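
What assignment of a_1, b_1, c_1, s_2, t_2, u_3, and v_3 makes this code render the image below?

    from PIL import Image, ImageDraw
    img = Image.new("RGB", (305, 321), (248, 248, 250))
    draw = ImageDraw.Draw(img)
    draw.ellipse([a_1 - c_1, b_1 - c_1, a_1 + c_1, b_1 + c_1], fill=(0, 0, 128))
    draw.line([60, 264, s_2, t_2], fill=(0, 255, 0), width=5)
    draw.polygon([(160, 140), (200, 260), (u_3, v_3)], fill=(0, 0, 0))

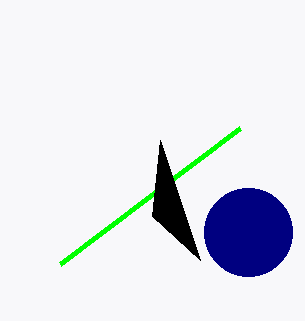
a_1 = 248
b_1 = 232
c_1 = 44
s_2 = 240
t_2 = 128
u_3 = 152
v_3 = 216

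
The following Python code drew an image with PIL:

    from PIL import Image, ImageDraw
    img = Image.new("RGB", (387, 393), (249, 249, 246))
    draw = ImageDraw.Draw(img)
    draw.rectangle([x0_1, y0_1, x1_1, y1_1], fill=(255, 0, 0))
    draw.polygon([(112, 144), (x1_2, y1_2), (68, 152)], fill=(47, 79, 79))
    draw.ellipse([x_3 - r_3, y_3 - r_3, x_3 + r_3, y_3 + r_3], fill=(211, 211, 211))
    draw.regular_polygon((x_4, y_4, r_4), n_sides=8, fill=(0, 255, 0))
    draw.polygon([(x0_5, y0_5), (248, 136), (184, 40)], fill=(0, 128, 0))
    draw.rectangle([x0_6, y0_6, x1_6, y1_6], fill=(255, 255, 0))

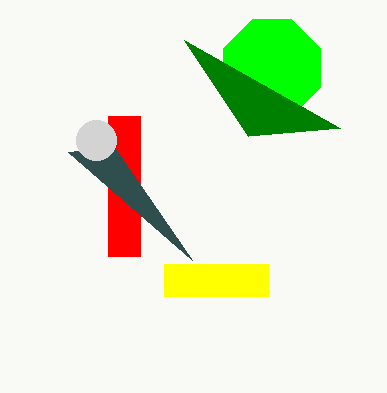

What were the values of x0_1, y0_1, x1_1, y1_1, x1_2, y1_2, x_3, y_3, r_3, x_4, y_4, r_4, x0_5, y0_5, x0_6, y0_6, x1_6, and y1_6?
x0_1 = 108; y0_1 = 116; x1_1 = 140; y1_1 = 256; x1_2 = 192; y1_2 = 260; x_3 = 96; y_3 = 140; r_3 = 20; x_4 = 272; y_4 = 68; r_4 = 52; x0_5 = 340; y0_5 = 128; x0_6 = 164; y0_6 = 264; x1_6 = 268; y1_6 = 296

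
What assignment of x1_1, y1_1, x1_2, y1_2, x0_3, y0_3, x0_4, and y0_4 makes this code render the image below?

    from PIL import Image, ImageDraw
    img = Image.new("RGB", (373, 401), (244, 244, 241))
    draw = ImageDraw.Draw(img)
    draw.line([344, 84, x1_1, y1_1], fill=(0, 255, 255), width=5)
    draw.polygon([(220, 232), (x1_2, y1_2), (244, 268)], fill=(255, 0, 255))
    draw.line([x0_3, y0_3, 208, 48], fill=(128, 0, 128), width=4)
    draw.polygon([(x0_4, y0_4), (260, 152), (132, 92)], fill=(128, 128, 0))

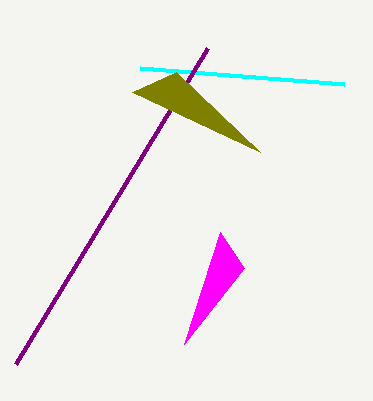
x1_1 = 140
y1_1 = 68
x1_2 = 184
y1_2 = 344
x0_3 = 16
y0_3 = 364
x0_4 = 176
y0_4 = 72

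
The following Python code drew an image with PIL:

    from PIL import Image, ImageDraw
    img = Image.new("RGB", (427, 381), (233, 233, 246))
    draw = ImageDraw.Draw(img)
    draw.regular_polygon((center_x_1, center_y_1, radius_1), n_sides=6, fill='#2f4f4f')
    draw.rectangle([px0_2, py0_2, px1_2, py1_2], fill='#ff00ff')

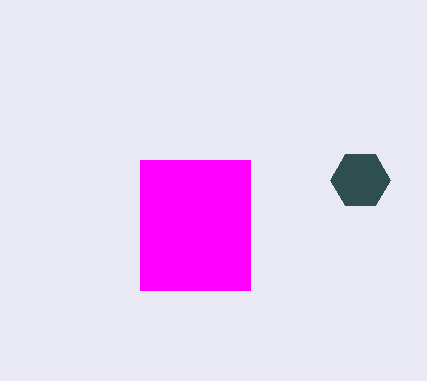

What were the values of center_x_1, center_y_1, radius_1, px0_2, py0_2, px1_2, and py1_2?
center_x_1 = 360
center_y_1 = 180
radius_1 = 30
px0_2 = 140
py0_2 = 160
px1_2 = 250
py1_2 = 290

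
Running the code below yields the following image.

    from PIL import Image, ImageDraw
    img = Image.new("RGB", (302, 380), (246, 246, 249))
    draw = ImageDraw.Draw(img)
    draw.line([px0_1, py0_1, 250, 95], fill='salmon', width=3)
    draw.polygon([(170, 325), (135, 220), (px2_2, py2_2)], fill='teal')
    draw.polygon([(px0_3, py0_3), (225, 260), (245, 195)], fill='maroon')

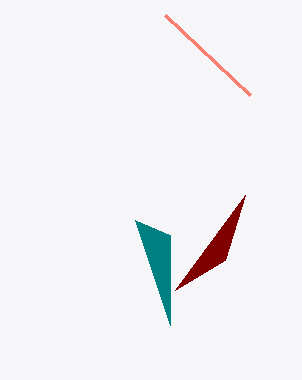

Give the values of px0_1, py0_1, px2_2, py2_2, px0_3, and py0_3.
px0_1 = 165; py0_1 = 15; px2_2 = 170; py2_2 = 235; px0_3 = 175; py0_3 = 290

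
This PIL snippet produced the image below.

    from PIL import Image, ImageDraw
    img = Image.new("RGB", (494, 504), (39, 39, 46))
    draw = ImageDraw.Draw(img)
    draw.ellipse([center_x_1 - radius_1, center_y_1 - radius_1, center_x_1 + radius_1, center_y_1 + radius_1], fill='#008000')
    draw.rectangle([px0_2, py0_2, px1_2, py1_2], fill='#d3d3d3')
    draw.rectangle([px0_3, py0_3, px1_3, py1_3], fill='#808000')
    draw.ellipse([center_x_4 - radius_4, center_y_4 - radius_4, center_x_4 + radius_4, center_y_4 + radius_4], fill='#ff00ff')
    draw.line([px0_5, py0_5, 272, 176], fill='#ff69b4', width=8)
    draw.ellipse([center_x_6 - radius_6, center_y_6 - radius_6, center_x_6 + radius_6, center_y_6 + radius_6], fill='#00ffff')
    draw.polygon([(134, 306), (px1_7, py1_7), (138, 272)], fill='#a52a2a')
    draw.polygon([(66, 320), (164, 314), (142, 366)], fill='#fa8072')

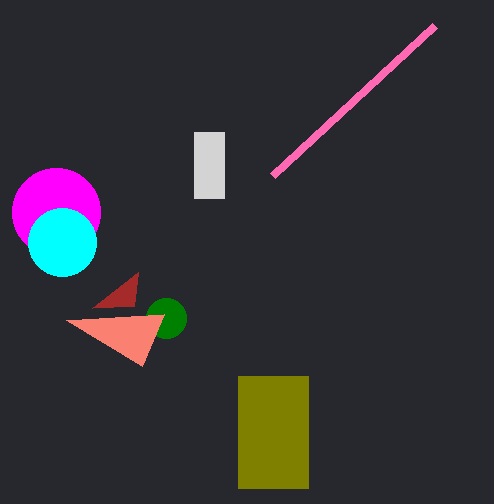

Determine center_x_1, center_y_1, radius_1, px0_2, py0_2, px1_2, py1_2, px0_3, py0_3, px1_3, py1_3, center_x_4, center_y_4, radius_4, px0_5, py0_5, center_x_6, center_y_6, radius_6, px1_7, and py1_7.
center_x_1 = 166
center_y_1 = 318
radius_1 = 20
px0_2 = 194
py0_2 = 132
px1_2 = 224
py1_2 = 198
px0_3 = 238
py0_3 = 376
px1_3 = 308
py1_3 = 488
center_x_4 = 56
center_y_4 = 212
radius_4 = 44
px0_5 = 434
py0_5 = 26
center_x_6 = 62
center_y_6 = 242
radius_6 = 34
px1_7 = 92
py1_7 = 308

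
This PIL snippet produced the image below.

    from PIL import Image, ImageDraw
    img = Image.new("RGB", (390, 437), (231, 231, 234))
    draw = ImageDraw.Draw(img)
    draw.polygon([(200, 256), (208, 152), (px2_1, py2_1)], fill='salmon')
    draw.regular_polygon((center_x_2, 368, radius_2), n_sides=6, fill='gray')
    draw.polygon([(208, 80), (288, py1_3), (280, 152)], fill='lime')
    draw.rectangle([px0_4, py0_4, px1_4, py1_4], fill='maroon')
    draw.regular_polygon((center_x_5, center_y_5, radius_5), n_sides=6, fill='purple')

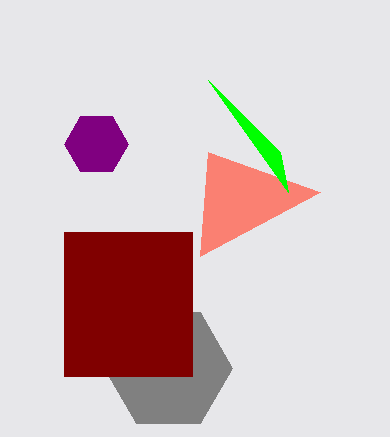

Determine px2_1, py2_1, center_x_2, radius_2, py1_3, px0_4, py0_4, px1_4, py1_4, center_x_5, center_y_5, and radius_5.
px2_1 = 320
py2_1 = 192
center_x_2 = 168
radius_2 = 64
py1_3 = 192
px0_4 = 64
py0_4 = 232
px1_4 = 192
py1_4 = 376
center_x_5 = 96
center_y_5 = 144
radius_5 = 32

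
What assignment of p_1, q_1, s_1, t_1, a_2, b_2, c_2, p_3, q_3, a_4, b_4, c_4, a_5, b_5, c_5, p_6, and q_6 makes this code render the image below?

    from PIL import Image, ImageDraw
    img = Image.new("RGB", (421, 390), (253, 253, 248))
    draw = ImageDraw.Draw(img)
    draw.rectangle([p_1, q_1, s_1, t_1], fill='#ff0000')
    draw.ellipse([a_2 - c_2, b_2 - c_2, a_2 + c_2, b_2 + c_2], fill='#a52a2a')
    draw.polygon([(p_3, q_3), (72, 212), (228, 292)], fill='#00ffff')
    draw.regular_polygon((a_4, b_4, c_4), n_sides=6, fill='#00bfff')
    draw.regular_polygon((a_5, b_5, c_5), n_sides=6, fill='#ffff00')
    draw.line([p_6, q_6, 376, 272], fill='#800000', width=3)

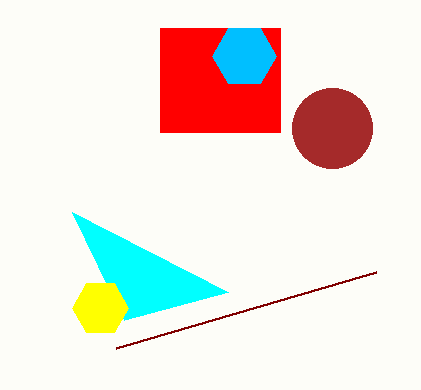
p_1 = 160; q_1 = 28; s_1 = 280; t_1 = 132; a_2 = 332; b_2 = 128; c_2 = 40; p_3 = 124; q_3 = 320; a_4 = 244; b_4 = 56; c_4 = 32; a_5 = 100; b_5 = 308; c_5 = 28; p_6 = 116; q_6 = 348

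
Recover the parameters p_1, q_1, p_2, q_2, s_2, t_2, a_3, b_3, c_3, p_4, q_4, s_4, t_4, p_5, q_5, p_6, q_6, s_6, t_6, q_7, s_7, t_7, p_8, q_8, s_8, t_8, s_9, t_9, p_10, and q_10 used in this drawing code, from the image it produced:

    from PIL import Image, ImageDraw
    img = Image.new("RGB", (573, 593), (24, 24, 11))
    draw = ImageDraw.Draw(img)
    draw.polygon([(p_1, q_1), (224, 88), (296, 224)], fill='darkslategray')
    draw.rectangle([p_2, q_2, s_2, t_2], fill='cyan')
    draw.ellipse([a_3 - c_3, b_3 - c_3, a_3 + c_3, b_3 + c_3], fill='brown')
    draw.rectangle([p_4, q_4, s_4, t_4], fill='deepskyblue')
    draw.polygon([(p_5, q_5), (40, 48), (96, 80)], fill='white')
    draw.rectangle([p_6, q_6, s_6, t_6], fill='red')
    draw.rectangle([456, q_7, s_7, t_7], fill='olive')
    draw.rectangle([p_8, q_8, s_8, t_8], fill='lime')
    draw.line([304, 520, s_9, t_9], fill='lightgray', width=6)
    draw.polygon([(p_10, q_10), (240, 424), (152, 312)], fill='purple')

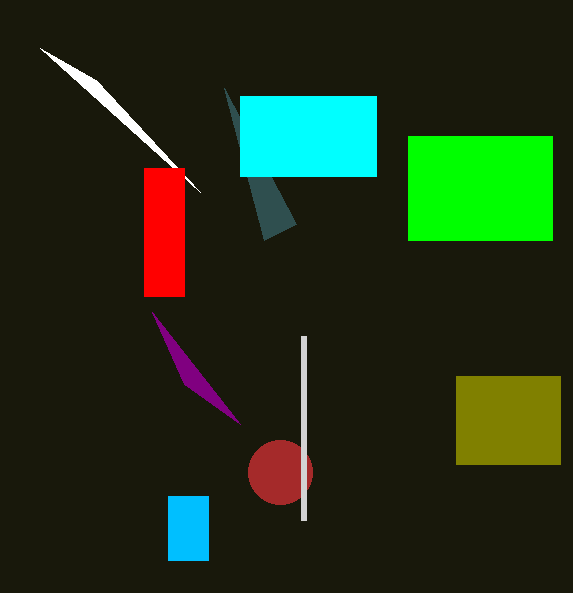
p_1 = 264, q_1 = 240, p_2 = 240, q_2 = 96, s_2 = 376, t_2 = 176, a_3 = 280, b_3 = 472, c_3 = 32, p_4 = 168, q_4 = 496, s_4 = 208, t_4 = 560, p_5 = 200, q_5 = 192, p_6 = 144, q_6 = 168, s_6 = 184, t_6 = 296, q_7 = 376, s_7 = 560, t_7 = 464, p_8 = 408, q_8 = 136, s_8 = 552, t_8 = 240, s_9 = 304, t_9 = 336, p_10 = 184, q_10 = 384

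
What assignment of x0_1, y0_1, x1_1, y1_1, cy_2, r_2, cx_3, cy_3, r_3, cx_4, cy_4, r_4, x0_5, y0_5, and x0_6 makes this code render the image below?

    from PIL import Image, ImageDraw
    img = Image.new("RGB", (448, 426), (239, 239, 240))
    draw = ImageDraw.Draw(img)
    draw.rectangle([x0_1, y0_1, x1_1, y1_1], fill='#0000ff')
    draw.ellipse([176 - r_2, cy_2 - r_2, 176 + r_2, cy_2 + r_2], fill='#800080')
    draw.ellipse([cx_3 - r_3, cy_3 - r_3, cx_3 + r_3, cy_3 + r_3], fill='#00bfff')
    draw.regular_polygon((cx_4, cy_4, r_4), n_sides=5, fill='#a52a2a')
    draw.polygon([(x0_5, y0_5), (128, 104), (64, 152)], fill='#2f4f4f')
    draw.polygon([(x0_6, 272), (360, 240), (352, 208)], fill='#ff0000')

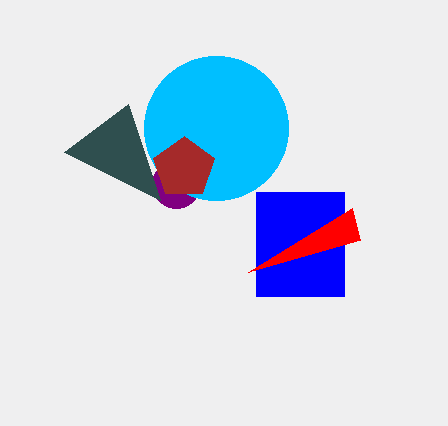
x0_1 = 256; y0_1 = 192; x1_1 = 344; y1_1 = 296; cy_2 = 184; r_2 = 24; cx_3 = 216; cy_3 = 128; r_3 = 72; cx_4 = 184; cy_4 = 168; r_4 = 32; x0_5 = 160; y0_5 = 200; x0_6 = 248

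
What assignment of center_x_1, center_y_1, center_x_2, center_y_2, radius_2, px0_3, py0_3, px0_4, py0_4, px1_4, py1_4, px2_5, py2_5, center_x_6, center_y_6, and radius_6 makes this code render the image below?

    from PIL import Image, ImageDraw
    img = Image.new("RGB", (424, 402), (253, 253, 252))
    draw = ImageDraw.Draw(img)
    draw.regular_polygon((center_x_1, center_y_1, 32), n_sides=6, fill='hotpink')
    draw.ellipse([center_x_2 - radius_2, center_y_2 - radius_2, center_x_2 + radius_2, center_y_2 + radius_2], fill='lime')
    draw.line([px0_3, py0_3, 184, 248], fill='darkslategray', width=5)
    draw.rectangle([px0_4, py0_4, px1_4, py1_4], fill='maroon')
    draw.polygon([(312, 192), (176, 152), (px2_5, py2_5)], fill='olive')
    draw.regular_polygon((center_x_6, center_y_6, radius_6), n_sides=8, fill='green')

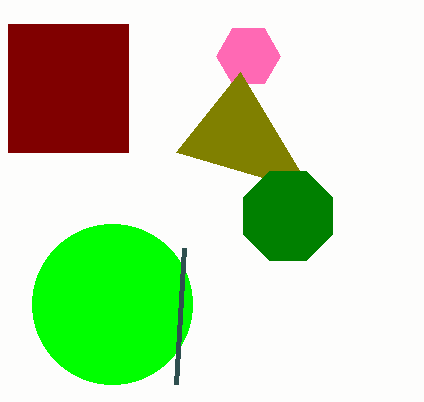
center_x_1 = 248; center_y_1 = 56; center_x_2 = 112; center_y_2 = 304; radius_2 = 80; px0_3 = 176; py0_3 = 384; px0_4 = 8; py0_4 = 24; px1_4 = 128; py1_4 = 152; px2_5 = 240; py2_5 = 72; center_x_6 = 288; center_y_6 = 216; radius_6 = 48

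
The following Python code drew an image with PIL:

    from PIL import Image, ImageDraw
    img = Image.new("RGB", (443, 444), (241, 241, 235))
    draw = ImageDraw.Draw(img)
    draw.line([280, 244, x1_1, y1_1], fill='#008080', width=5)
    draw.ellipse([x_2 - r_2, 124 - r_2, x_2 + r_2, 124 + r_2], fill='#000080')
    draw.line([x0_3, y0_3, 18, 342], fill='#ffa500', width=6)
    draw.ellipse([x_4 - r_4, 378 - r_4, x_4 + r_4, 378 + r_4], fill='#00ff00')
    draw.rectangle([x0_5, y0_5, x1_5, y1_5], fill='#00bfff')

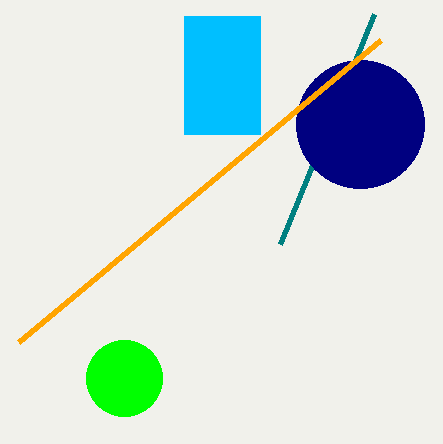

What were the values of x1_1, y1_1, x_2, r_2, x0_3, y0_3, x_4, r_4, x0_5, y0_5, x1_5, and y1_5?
x1_1 = 374
y1_1 = 14
x_2 = 360
r_2 = 64
x0_3 = 380
y0_3 = 40
x_4 = 124
r_4 = 38
x0_5 = 184
y0_5 = 16
x1_5 = 260
y1_5 = 134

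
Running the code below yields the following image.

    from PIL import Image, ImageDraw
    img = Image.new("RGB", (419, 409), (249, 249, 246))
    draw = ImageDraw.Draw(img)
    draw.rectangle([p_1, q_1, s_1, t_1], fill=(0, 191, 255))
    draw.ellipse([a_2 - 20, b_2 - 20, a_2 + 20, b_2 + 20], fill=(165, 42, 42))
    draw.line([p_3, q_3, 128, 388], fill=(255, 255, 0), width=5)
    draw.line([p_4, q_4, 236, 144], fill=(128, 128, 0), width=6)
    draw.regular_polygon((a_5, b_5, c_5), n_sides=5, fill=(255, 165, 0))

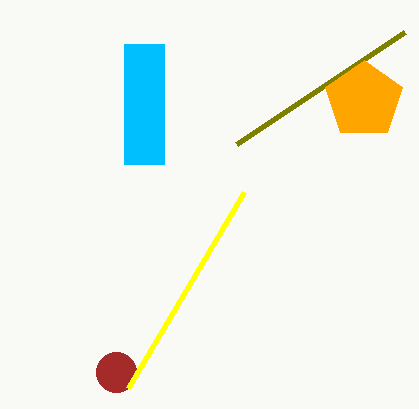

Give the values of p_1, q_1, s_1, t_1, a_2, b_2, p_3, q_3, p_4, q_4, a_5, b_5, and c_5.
p_1 = 124, q_1 = 44, s_1 = 164, t_1 = 164, a_2 = 116, b_2 = 372, p_3 = 244, q_3 = 192, p_4 = 404, q_4 = 32, a_5 = 364, b_5 = 100, c_5 = 40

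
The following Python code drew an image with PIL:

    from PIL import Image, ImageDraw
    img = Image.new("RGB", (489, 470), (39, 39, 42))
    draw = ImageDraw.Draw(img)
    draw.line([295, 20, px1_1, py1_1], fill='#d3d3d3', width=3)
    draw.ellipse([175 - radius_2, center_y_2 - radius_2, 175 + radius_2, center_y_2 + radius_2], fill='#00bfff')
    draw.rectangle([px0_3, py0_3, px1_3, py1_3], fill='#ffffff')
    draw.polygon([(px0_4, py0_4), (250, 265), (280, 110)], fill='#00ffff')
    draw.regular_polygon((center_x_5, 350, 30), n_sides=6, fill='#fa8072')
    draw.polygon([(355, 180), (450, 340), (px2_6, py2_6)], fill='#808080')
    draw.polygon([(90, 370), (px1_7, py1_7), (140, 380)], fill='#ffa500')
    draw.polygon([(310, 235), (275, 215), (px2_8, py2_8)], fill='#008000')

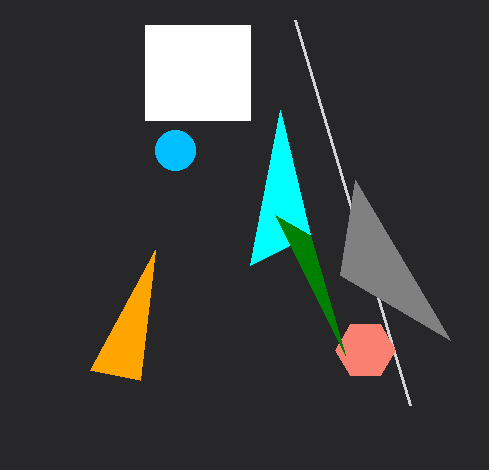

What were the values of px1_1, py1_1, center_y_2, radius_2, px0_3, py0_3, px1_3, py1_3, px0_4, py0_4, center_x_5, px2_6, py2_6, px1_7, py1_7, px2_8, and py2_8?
px1_1 = 410
py1_1 = 405
center_y_2 = 150
radius_2 = 20
px0_3 = 145
py0_3 = 25
px1_3 = 250
py1_3 = 120
px0_4 = 310
py0_4 = 235
center_x_5 = 365
px2_6 = 340
py2_6 = 275
px1_7 = 155
py1_7 = 250
px2_8 = 345
py2_8 = 355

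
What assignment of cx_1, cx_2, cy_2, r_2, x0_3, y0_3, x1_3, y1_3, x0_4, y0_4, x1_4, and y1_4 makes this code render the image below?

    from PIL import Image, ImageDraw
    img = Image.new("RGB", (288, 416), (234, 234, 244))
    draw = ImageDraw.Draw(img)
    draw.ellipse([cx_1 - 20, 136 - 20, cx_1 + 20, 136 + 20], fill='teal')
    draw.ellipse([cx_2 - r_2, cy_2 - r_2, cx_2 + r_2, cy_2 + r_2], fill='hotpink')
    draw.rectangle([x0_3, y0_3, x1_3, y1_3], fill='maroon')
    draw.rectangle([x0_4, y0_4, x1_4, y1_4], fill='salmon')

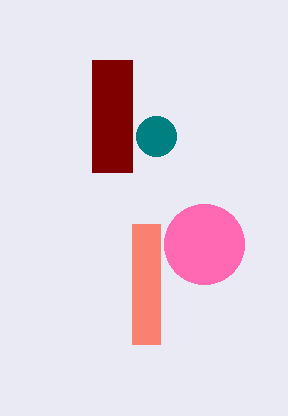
cx_1 = 156; cx_2 = 204; cy_2 = 244; r_2 = 40; x0_3 = 92; y0_3 = 60; x1_3 = 132; y1_3 = 172; x0_4 = 132; y0_4 = 224; x1_4 = 160; y1_4 = 344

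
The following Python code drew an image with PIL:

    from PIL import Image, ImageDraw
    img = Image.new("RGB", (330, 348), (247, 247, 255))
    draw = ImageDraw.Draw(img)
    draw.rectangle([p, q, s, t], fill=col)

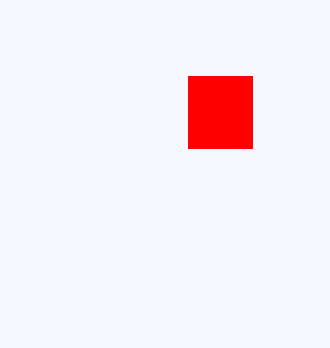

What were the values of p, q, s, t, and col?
p = 188, q = 76, s = 252, t = 148, col = 'red'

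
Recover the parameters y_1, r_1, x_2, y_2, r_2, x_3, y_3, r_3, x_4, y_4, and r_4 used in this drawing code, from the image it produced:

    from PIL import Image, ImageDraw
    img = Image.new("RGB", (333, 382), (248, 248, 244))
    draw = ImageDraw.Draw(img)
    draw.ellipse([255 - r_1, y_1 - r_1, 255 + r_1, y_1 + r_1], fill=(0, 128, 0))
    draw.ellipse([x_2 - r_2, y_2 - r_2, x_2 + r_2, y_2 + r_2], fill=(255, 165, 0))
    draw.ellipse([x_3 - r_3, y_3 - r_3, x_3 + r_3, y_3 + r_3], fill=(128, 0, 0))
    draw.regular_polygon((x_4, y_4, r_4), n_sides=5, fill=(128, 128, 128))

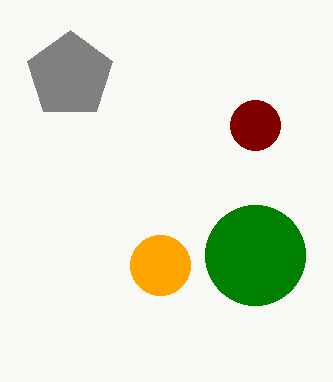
y_1 = 255, r_1 = 50, x_2 = 160, y_2 = 265, r_2 = 30, x_3 = 255, y_3 = 125, r_3 = 25, x_4 = 70, y_4 = 75, r_4 = 45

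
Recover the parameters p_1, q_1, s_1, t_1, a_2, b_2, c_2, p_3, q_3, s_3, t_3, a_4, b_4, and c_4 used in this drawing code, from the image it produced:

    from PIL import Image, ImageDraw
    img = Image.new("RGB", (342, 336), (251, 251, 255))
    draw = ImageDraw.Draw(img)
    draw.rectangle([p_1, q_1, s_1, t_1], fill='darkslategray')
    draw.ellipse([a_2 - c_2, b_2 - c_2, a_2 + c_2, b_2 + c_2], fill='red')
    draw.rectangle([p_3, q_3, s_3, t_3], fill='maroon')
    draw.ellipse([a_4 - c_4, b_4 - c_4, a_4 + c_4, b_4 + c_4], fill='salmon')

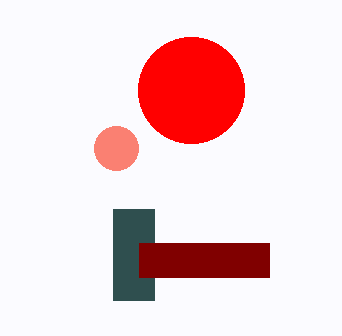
p_1 = 113; q_1 = 209; s_1 = 154; t_1 = 300; a_2 = 191; b_2 = 90; c_2 = 53; p_3 = 139; q_3 = 243; s_3 = 269; t_3 = 277; a_4 = 116; b_4 = 148; c_4 = 22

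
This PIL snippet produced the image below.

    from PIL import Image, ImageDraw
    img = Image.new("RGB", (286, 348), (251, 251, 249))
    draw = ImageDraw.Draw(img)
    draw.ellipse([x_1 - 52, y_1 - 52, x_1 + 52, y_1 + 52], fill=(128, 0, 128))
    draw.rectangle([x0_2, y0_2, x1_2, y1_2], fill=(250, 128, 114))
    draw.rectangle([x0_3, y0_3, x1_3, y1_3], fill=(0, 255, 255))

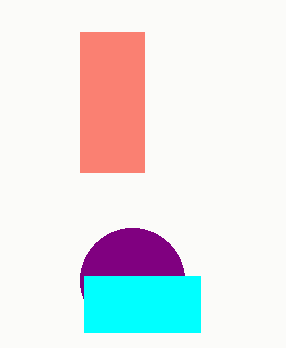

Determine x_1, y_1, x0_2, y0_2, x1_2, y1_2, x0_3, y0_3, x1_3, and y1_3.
x_1 = 132; y_1 = 280; x0_2 = 80; y0_2 = 32; x1_2 = 144; y1_2 = 172; x0_3 = 84; y0_3 = 276; x1_3 = 200; y1_3 = 332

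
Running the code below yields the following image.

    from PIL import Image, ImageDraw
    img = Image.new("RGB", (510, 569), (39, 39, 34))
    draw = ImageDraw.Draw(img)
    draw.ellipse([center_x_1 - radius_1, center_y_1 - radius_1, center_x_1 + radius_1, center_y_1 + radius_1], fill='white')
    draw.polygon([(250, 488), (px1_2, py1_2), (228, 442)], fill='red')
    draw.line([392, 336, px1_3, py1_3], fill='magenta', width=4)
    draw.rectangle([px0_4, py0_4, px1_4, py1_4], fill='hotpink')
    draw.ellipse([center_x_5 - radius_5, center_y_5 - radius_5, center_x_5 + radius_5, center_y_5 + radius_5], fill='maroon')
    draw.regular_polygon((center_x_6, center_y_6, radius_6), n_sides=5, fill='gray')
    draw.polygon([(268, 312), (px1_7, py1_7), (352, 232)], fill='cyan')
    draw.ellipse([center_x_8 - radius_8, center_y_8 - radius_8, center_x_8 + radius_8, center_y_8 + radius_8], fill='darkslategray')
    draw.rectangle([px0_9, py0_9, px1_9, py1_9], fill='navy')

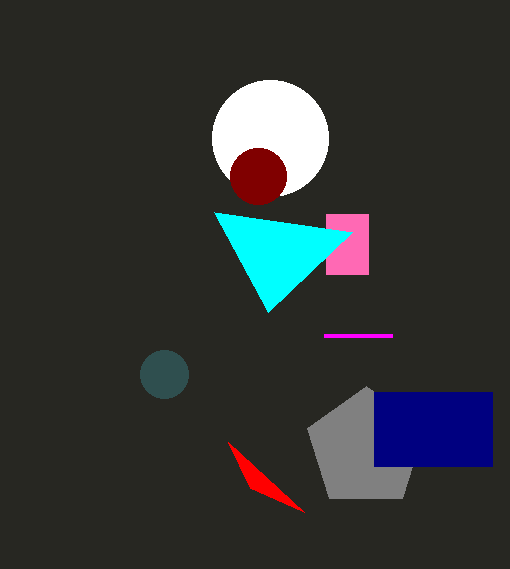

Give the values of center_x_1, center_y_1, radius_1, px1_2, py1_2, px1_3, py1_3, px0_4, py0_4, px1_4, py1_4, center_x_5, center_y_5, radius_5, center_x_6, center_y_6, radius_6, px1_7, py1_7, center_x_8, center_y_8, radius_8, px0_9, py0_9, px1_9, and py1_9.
center_x_1 = 270, center_y_1 = 138, radius_1 = 58, px1_2 = 304, py1_2 = 512, px1_3 = 324, py1_3 = 336, px0_4 = 326, py0_4 = 214, px1_4 = 368, py1_4 = 274, center_x_5 = 258, center_y_5 = 176, radius_5 = 28, center_x_6 = 366, center_y_6 = 448, radius_6 = 62, px1_7 = 214, py1_7 = 212, center_x_8 = 164, center_y_8 = 374, radius_8 = 24, px0_9 = 374, py0_9 = 392, px1_9 = 492, py1_9 = 466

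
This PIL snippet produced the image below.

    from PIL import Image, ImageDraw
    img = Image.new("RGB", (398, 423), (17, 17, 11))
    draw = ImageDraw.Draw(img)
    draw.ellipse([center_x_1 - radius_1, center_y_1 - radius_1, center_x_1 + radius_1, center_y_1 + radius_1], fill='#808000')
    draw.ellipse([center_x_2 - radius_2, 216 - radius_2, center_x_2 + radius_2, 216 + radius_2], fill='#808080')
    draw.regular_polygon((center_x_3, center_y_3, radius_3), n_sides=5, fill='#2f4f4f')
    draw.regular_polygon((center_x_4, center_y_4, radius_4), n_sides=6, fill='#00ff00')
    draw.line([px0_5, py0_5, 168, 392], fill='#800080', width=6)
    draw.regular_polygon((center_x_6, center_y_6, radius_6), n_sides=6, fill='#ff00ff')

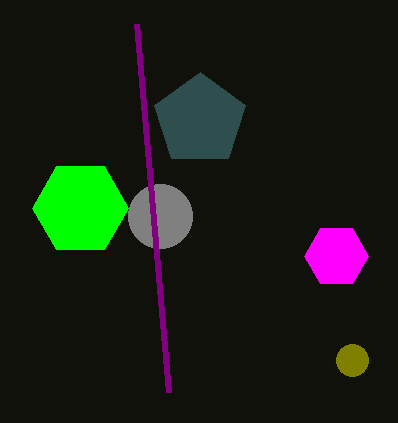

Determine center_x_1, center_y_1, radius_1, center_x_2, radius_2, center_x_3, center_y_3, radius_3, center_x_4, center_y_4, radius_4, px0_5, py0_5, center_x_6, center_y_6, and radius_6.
center_x_1 = 352; center_y_1 = 360; radius_1 = 16; center_x_2 = 160; radius_2 = 32; center_x_3 = 200; center_y_3 = 120; radius_3 = 48; center_x_4 = 80; center_y_4 = 208; radius_4 = 48; px0_5 = 136; py0_5 = 24; center_x_6 = 336; center_y_6 = 256; radius_6 = 32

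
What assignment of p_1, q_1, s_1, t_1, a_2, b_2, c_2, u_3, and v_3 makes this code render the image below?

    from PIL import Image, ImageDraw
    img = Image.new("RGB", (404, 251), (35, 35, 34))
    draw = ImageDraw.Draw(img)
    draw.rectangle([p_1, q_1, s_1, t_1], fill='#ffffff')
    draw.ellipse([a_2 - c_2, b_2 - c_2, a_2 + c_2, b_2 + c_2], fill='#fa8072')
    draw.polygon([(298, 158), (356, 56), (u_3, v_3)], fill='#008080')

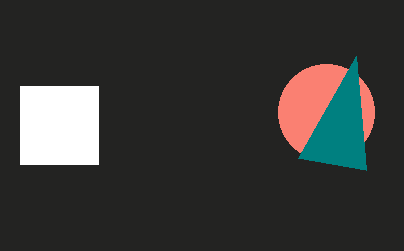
p_1 = 20
q_1 = 86
s_1 = 98
t_1 = 164
a_2 = 326
b_2 = 112
c_2 = 48
u_3 = 366
v_3 = 170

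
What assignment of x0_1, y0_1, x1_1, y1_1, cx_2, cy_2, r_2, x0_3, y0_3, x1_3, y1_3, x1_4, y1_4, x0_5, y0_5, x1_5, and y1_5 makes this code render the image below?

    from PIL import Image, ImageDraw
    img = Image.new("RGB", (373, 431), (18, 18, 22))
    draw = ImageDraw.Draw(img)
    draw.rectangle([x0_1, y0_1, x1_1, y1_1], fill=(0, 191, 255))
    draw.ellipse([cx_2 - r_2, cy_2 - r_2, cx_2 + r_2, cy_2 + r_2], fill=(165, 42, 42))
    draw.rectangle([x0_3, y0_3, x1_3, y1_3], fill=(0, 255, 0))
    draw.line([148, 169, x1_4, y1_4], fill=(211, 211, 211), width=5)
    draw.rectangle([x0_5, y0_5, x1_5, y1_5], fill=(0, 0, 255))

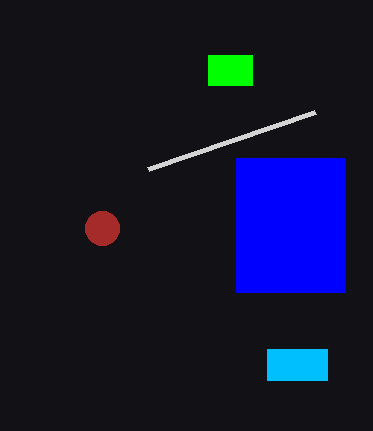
x0_1 = 267, y0_1 = 349, x1_1 = 327, y1_1 = 380, cx_2 = 102, cy_2 = 228, r_2 = 17, x0_3 = 208, y0_3 = 55, x1_3 = 252, y1_3 = 85, x1_4 = 315, y1_4 = 112, x0_5 = 236, y0_5 = 158, x1_5 = 345, y1_5 = 292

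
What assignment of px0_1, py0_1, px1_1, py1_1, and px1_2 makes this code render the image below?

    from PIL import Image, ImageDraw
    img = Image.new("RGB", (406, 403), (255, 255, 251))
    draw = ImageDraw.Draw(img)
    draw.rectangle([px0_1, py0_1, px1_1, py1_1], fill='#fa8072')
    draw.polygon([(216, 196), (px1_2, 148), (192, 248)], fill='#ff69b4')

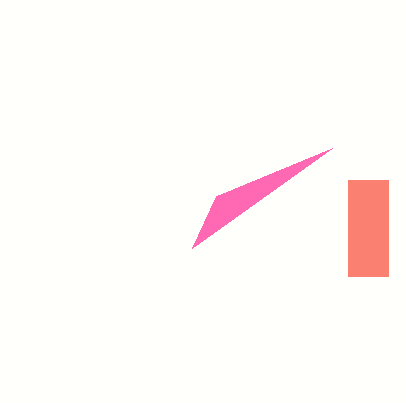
px0_1 = 348
py0_1 = 180
px1_1 = 388
py1_1 = 276
px1_2 = 332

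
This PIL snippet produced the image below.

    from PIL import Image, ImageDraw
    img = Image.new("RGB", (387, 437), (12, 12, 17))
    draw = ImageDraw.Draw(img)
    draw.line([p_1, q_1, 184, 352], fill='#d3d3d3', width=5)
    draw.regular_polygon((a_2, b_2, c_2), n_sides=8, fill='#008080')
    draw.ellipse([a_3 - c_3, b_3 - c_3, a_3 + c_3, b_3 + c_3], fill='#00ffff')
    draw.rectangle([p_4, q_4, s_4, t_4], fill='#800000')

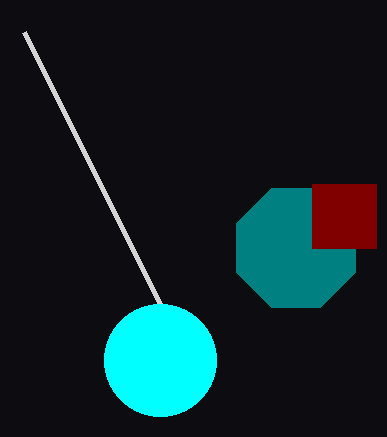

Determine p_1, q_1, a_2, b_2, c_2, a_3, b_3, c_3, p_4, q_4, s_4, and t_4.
p_1 = 24
q_1 = 32
a_2 = 296
b_2 = 248
c_2 = 64
a_3 = 160
b_3 = 360
c_3 = 56
p_4 = 312
q_4 = 184
s_4 = 376
t_4 = 248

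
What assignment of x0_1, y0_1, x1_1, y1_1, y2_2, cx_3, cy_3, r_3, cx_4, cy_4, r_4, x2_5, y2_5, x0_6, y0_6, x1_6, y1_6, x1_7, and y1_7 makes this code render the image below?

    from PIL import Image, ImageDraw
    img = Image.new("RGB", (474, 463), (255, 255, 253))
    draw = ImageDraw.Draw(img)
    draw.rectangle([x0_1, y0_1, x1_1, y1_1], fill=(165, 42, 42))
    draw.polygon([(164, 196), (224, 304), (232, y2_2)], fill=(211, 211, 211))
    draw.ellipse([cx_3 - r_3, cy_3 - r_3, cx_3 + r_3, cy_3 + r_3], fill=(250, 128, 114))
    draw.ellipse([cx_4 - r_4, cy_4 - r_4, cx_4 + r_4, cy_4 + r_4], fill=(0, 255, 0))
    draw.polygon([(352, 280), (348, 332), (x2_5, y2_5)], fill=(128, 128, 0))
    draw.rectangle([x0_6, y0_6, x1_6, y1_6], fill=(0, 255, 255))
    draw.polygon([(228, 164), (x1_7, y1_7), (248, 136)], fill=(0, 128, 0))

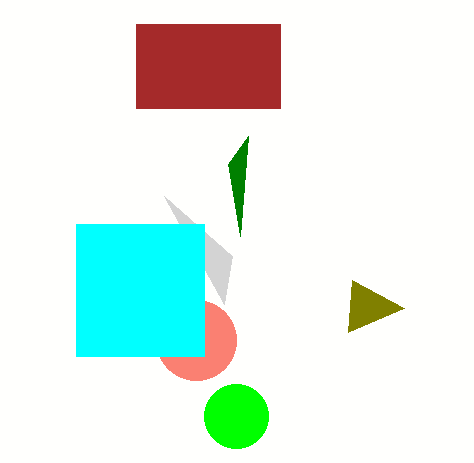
x0_1 = 136; y0_1 = 24; x1_1 = 280; y1_1 = 108; y2_2 = 256; cx_3 = 196; cy_3 = 340; r_3 = 40; cx_4 = 236; cy_4 = 416; r_4 = 32; x2_5 = 404; y2_5 = 308; x0_6 = 76; y0_6 = 224; x1_6 = 204; y1_6 = 356; x1_7 = 240; y1_7 = 236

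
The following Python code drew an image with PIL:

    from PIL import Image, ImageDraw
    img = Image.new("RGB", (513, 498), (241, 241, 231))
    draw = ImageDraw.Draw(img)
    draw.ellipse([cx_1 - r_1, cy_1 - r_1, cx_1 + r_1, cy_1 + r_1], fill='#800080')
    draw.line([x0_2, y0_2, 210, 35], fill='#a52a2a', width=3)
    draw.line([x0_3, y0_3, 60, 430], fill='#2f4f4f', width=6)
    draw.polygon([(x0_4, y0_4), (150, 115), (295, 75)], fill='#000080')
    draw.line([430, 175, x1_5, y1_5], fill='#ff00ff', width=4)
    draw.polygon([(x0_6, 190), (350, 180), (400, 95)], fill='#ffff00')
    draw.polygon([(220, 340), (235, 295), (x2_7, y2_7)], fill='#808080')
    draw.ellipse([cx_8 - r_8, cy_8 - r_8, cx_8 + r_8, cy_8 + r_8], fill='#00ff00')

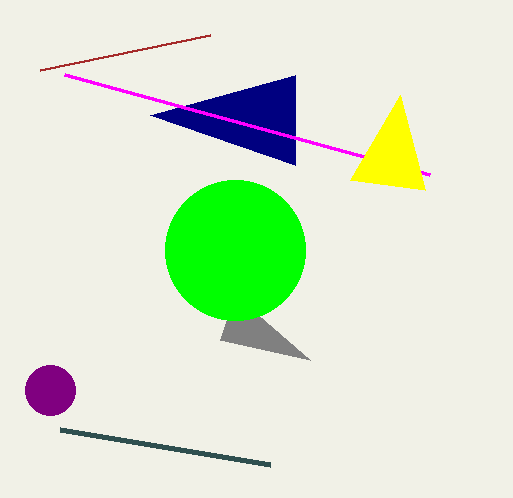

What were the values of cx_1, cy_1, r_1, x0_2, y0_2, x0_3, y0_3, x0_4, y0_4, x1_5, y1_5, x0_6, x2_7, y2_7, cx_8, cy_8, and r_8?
cx_1 = 50
cy_1 = 390
r_1 = 25
x0_2 = 40
y0_2 = 70
x0_3 = 270
y0_3 = 465
x0_4 = 295
y0_4 = 165
x1_5 = 65
y1_5 = 75
x0_6 = 425
x2_7 = 310
y2_7 = 360
cx_8 = 235
cy_8 = 250
r_8 = 70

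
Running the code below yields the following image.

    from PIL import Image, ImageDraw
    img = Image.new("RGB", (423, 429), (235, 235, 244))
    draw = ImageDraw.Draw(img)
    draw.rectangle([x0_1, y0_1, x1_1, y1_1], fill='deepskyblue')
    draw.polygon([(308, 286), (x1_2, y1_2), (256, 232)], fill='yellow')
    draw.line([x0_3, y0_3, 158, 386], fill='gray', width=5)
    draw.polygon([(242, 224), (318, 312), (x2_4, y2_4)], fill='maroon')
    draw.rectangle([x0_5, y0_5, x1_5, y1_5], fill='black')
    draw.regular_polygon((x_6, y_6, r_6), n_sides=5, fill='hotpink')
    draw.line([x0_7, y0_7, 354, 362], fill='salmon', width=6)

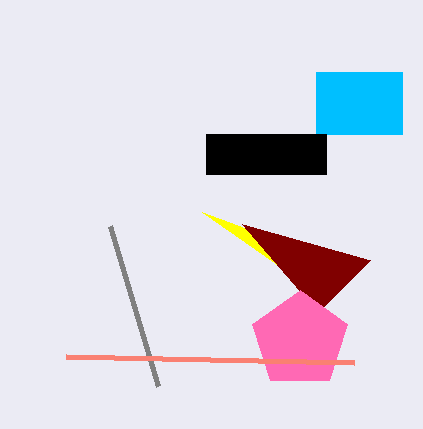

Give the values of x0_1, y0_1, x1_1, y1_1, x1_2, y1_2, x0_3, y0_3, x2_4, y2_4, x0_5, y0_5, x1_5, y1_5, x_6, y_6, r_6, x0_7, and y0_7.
x0_1 = 316; y0_1 = 72; x1_1 = 402; y1_1 = 134; x1_2 = 202; y1_2 = 212; x0_3 = 110; y0_3 = 226; x2_4 = 370; y2_4 = 260; x0_5 = 206; y0_5 = 134; x1_5 = 326; y1_5 = 174; x_6 = 300; y_6 = 340; r_6 = 50; x0_7 = 66; y0_7 = 356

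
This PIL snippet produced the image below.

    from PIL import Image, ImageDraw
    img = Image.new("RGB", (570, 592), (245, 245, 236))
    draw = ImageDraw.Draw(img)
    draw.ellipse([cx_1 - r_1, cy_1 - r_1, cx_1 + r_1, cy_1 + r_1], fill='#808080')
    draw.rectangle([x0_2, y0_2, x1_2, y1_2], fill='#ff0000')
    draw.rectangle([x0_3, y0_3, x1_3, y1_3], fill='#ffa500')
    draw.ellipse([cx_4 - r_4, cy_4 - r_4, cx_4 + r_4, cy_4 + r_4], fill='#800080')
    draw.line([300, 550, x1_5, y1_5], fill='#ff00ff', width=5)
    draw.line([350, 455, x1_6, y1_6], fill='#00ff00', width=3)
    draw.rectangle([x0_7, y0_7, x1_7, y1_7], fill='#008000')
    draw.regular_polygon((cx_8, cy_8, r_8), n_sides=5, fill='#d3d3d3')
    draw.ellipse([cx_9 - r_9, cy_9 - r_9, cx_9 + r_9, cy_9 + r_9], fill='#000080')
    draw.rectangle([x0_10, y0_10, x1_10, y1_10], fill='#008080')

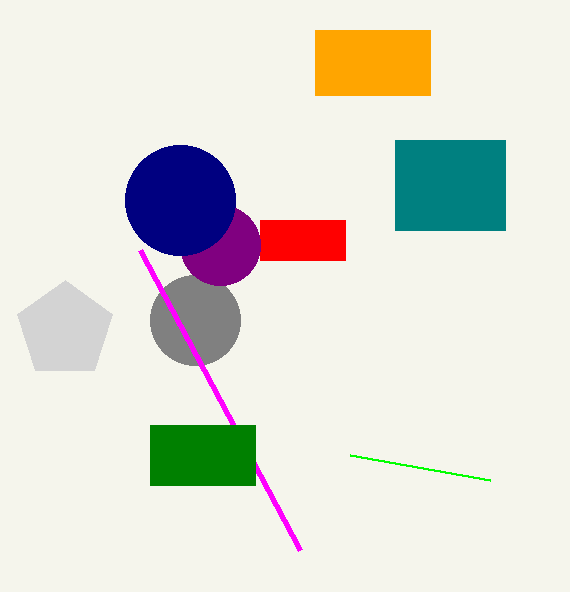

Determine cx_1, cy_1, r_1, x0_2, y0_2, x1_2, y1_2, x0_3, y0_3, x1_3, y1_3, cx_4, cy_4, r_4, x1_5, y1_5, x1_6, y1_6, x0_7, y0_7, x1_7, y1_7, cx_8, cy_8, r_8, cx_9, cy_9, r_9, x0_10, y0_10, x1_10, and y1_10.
cx_1 = 195; cy_1 = 320; r_1 = 45; x0_2 = 260; y0_2 = 220; x1_2 = 345; y1_2 = 260; x0_3 = 315; y0_3 = 30; x1_3 = 430; y1_3 = 95; cx_4 = 220; cy_4 = 245; r_4 = 40; x1_5 = 140; y1_5 = 250; x1_6 = 490; y1_6 = 480; x0_7 = 150; y0_7 = 425; x1_7 = 255; y1_7 = 485; cx_8 = 65; cy_8 = 330; r_8 = 50; cx_9 = 180; cy_9 = 200; r_9 = 55; x0_10 = 395; y0_10 = 140; x1_10 = 505; y1_10 = 230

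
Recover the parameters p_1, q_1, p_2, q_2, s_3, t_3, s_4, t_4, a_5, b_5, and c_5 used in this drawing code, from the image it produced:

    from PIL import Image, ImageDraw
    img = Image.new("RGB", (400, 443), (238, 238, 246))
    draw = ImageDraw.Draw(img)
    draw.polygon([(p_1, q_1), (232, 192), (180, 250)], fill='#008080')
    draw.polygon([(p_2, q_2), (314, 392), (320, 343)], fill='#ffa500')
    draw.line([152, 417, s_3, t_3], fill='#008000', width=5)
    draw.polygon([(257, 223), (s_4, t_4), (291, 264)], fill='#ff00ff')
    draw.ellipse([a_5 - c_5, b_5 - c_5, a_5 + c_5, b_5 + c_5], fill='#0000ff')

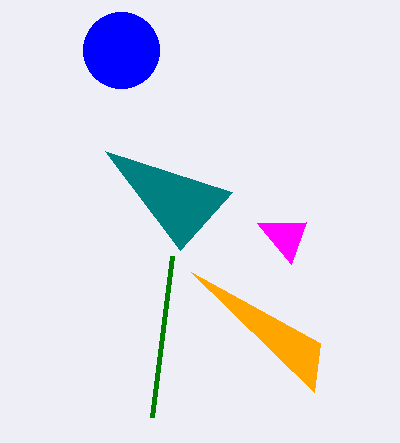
p_1 = 105, q_1 = 151, p_2 = 191, q_2 = 272, s_3 = 172, t_3 = 256, s_4 = 306, t_4 = 222, a_5 = 121, b_5 = 50, c_5 = 38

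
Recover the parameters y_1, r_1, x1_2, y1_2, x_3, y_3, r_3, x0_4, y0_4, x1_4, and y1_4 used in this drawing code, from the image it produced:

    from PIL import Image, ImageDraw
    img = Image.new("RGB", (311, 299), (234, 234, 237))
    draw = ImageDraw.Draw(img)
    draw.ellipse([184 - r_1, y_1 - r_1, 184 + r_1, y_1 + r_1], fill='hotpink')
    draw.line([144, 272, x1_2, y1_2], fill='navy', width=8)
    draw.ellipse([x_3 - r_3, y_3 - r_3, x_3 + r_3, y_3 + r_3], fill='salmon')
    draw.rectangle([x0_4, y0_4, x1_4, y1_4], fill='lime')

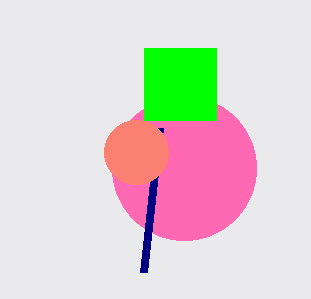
y_1 = 168, r_1 = 72, x1_2 = 160, y1_2 = 128, x_3 = 136, y_3 = 152, r_3 = 32, x0_4 = 144, y0_4 = 48, x1_4 = 216, y1_4 = 120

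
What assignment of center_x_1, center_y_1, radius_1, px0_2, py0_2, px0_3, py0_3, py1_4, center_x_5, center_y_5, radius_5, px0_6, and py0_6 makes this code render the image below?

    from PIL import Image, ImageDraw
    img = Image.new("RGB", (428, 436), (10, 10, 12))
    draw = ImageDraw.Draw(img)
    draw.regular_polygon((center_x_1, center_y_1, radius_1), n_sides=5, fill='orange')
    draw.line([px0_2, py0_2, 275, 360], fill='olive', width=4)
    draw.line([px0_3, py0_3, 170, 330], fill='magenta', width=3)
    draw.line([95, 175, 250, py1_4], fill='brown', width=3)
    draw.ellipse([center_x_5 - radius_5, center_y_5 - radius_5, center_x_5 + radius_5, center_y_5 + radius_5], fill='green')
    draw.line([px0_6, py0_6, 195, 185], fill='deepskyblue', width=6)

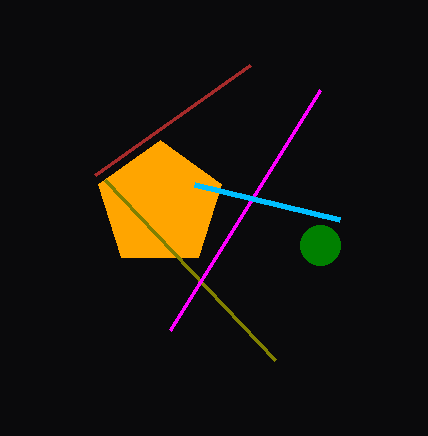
center_x_1 = 160
center_y_1 = 205
radius_1 = 65
px0_2 = 105
py0_2 = 180
px0_3 = 320
py0_3 = 90
py1_4 = 65
center_x_5 = 320
center_y_5 = 245
radius_5 = 20
px0_6 = 340
py0_6 = 220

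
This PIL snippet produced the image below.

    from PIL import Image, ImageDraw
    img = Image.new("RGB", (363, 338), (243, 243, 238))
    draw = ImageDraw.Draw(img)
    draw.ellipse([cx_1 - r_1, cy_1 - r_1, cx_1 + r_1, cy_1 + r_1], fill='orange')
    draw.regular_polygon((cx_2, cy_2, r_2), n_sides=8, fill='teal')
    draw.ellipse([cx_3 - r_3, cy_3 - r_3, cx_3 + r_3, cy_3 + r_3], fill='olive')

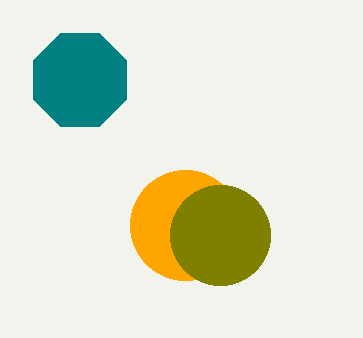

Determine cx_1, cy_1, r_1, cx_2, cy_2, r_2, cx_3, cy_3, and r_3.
cx_1 = 185, cy_1 = 225, r_1 = 55, cx_2 = 80, cy_2 = 80, r_2 = 50, cx_3 = 220, cy_3 = 235, r_3 = 50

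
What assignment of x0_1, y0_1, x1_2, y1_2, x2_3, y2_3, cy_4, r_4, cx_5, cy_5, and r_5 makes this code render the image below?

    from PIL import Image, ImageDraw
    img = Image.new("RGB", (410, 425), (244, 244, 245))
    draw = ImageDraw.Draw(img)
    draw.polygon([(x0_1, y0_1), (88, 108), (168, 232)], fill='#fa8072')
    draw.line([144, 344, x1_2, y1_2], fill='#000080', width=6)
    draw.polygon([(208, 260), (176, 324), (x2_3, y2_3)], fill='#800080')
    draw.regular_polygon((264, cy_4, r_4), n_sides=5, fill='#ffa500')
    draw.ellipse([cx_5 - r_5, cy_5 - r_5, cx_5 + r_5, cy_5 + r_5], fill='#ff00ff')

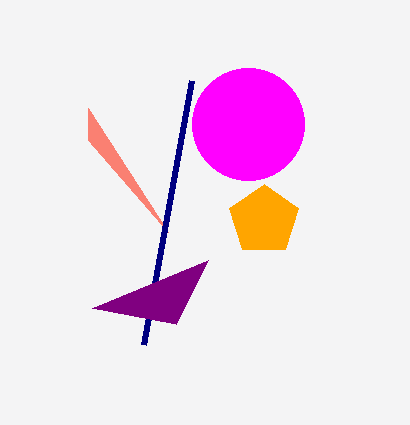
x0_1 = 88, y0_1 = 140, x1_2 = 192, y1_2 = 80, x2_3 = 92, y2_3 = 308, cy_4 = 220, r_4 = 36, cx_5 = 248, cy_5 = 124, r_5 = 56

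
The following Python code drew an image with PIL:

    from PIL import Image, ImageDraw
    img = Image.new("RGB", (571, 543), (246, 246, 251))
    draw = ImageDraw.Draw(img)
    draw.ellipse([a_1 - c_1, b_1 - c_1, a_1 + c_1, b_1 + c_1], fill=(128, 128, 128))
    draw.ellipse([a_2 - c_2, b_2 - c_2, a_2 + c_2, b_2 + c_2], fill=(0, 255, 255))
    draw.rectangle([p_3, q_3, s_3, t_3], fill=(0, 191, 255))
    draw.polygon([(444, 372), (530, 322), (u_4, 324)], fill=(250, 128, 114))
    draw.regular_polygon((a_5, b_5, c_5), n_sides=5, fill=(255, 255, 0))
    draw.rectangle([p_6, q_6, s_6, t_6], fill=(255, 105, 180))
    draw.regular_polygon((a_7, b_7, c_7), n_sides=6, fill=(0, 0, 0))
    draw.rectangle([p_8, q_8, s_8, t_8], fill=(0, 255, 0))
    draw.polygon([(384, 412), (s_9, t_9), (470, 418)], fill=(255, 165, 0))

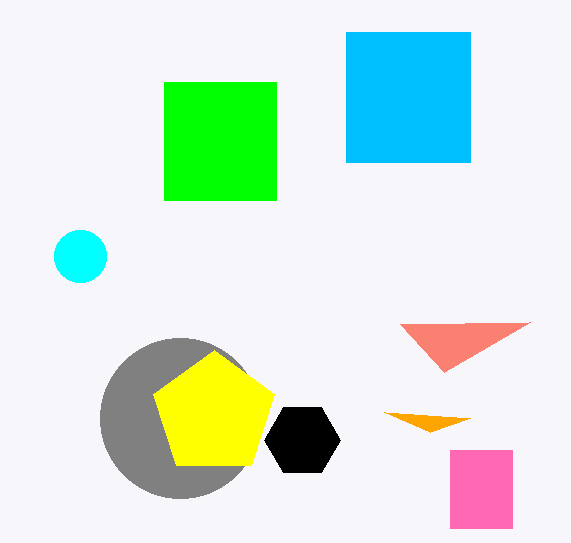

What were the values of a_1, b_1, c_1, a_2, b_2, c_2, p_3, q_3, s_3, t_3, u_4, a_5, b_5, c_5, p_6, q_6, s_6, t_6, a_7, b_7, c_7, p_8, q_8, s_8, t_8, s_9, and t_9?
a_1 = 180
b_1 = 418
c_1 = 80
a_2 = 80
b_2 = 256
c_2 = 26
p_3 = 346
q_3 = 32
s_3 = 470
t_3 = 162
u_4 = 400
a_5 = 214
b_5 = 414
c_5 = 64
p_6 = 450
q_6 = 450
s_6 = 512
t_6 = 528
a_7 = 302
b_7 = 440
c_7 = 38
p_8 = 164
q_8 = 82
s_8 = 276
t_8 = 200
s_9 = 430
t_9 = 432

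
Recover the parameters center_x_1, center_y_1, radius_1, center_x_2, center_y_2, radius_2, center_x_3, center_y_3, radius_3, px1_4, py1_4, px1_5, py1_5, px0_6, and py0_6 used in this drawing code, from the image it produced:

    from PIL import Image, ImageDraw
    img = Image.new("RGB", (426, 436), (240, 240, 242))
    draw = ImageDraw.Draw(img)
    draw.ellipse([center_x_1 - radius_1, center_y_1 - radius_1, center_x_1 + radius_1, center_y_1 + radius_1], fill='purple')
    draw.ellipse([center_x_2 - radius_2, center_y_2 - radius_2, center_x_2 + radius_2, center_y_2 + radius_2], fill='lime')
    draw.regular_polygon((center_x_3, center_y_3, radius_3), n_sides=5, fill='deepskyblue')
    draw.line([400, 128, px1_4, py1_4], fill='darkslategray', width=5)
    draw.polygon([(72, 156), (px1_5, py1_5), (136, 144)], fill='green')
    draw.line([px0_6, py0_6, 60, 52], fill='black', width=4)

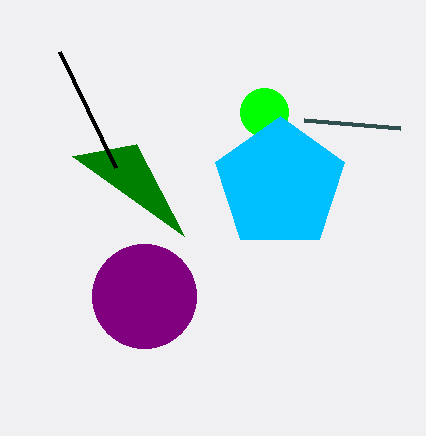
center_x_1 = 144; center_y_1 = 296; radius_1 = 52; center_x_2 = 264; center_y_2 = 112; radius_2 = 24; center_x_3 = 280; center_y_3 = 184; radius_3 = 68; px1_4 = 304; py1_4 = 120; px1_5 = 184; py1_5 = 236; px0_6 = 116; py0_6 = 168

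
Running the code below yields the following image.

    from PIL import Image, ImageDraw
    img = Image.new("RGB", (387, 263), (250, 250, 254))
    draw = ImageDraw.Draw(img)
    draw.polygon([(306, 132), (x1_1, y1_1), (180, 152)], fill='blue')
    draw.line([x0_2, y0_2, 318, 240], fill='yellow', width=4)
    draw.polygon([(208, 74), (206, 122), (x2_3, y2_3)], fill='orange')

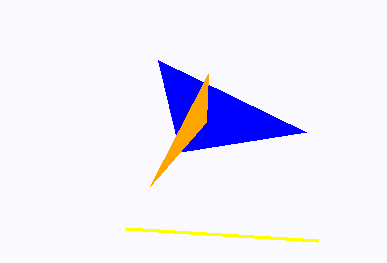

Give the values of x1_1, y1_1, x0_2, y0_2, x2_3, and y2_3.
x1_1 = 158; y1_1 = 60; x0_2 = 126; y0_2 = 228; x2_3 = 150; y2_3 = 186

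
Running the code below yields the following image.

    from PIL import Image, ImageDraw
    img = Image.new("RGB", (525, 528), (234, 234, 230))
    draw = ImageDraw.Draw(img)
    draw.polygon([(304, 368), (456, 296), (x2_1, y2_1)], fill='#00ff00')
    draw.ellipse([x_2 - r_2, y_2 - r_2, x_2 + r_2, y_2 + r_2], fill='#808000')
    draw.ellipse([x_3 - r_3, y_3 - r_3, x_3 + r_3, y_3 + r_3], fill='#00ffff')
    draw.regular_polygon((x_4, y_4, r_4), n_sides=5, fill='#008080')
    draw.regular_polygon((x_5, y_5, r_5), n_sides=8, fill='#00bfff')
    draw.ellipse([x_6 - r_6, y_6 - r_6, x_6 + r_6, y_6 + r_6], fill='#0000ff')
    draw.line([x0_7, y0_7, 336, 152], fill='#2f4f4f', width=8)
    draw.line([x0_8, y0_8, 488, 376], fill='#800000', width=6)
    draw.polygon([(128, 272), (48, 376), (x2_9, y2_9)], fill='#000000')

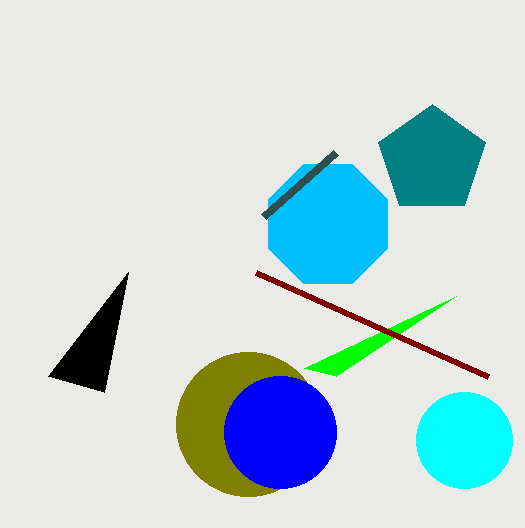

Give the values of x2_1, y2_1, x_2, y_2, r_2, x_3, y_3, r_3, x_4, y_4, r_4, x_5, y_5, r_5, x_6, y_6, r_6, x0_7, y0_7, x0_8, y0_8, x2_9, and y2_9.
x2_1 = 336, y2_1 = 376, x_2 = 248, y_2 = 424, r_2 = 72, x_3 = 464, y_3 = 440, r_3 = 48, x_4 = 432, y_4 = 160, r_4 = 56, x_5 = 328, y_5 = 224, r_5 = 64, x_6 = 280, y_6 = 432, r_6 = 56, x0_7 = 264, y0_7 = 216, x0_8 = 256, y0_8 = 272, x2_9 = 104, y2_9 = 392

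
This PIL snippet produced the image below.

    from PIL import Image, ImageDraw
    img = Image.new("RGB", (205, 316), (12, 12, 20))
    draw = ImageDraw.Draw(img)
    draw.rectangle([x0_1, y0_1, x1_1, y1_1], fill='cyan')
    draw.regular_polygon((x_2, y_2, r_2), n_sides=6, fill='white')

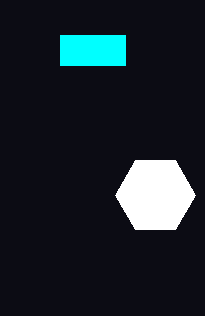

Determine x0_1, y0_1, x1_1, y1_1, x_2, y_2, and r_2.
x0_1 = 60, y0_1 = 35, x1_1 = 125, y1_1 = 65, x_2 = 155, y_2 = 195, r_2 = 40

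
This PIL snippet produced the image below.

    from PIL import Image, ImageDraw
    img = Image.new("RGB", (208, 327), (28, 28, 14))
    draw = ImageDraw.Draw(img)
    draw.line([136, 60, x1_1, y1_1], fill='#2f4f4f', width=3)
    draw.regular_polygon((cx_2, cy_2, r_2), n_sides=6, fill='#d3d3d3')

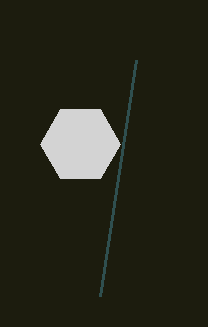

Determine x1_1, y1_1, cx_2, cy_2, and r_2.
x1_1 = 100; y1_1 = 296; cx_2 = 80; cy_2 = 144; r_2 = 40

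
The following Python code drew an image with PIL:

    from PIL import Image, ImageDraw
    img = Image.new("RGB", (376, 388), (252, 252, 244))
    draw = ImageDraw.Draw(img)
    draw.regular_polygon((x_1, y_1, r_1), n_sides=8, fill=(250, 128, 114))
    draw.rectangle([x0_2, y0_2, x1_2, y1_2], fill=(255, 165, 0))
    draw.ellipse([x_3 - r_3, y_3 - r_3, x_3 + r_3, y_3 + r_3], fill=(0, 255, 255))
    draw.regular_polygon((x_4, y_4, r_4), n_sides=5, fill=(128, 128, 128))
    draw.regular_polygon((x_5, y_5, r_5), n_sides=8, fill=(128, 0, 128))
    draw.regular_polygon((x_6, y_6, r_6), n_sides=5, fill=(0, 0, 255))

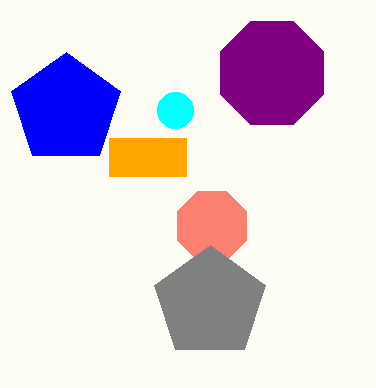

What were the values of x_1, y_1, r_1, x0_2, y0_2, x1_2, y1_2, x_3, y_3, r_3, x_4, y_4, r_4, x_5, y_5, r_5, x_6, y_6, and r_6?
x_1 = 212; y_1 = 226; r_1 = 37; x0_2 = 109; y0_2 = 138; x1_2 = 186; y1_2 = 176; x_3 = 175; y_3 = 110; r_3 = 18; x_4 = 210; y_4 = 303; r_4 = 58; x_5 = 272; y_5 = 73; r_5 = 56; x_6 = 66; y_6 = 109; r_6 = 57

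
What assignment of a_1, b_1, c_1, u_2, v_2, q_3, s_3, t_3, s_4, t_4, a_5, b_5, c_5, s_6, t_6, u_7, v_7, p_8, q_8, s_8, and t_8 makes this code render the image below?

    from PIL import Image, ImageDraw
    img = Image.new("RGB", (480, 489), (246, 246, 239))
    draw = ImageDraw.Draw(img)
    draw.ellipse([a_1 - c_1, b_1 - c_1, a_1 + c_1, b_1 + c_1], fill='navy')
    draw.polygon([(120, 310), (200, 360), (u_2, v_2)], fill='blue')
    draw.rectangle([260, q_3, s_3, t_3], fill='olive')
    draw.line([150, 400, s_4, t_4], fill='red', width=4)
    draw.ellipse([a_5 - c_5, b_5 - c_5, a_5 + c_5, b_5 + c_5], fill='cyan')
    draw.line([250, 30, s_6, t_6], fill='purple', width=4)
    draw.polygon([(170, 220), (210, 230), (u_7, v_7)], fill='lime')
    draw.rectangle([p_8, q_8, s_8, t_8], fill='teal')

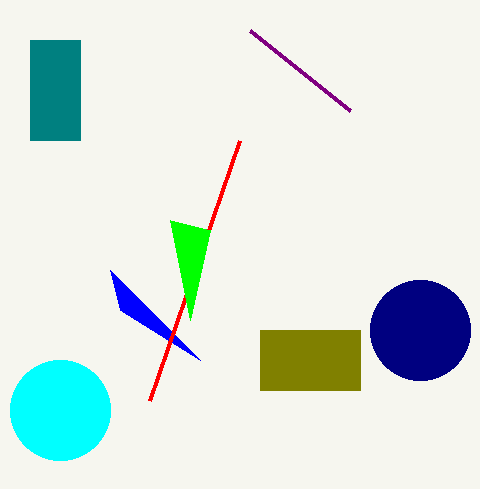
a_1 = 420; b_1 = 330; c_1 = 50; u_2 = 110; v_2 = 270; q_3 = 330; s_3 = 360; t_3 = 390; s_4 = 240; t_4 = 140; a_5 = 60; b_5 = 410; c_5 = 50; s_6 = 350; t_6 = 110; u_7 = 190; v_7 = 320; p_8 = 30; q_8 = 40; s_8 = 80; t_8 = 140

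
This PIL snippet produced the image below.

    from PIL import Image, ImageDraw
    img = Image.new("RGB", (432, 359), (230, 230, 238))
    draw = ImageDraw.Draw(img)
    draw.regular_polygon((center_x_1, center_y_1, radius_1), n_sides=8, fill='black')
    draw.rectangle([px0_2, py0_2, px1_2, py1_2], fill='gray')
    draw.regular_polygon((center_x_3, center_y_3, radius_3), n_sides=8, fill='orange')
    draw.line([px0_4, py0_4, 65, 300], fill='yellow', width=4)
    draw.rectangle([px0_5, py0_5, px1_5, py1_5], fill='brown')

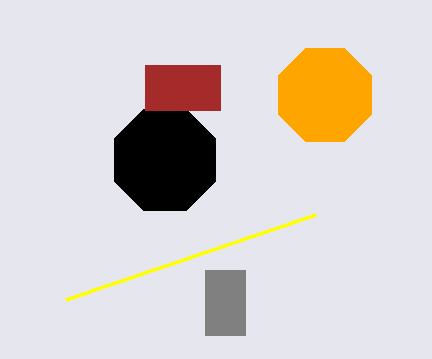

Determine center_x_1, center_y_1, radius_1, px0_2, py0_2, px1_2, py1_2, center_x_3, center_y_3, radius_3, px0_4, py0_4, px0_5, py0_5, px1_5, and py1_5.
center_x_1 = 165; center_y_1 = 160; radius_1 = 55; px0_2 = 205; py0_2 = 270; px1_2 = 245; py1_2 = 335; center_x_3 = 325; center_y_3 = 95; radius_3 = 50; px0_4 = 315; py0_4 = 215; px0_5 = 145; py0_5 = 65; px1_5 = 220; py1_5 = 110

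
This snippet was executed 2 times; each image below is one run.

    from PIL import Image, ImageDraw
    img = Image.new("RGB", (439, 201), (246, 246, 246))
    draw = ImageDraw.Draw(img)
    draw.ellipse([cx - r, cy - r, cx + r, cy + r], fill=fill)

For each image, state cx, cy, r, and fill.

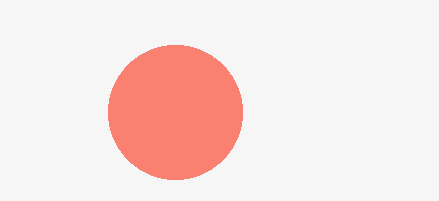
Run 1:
cx = 175
cy = 112
r = 67
fill = 'salmon'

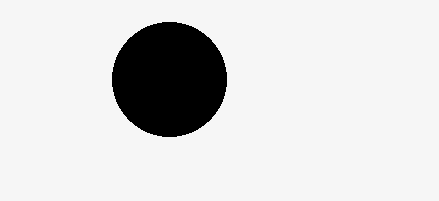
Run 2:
cx = 169
cy = 79
r = 57
fill = 'black'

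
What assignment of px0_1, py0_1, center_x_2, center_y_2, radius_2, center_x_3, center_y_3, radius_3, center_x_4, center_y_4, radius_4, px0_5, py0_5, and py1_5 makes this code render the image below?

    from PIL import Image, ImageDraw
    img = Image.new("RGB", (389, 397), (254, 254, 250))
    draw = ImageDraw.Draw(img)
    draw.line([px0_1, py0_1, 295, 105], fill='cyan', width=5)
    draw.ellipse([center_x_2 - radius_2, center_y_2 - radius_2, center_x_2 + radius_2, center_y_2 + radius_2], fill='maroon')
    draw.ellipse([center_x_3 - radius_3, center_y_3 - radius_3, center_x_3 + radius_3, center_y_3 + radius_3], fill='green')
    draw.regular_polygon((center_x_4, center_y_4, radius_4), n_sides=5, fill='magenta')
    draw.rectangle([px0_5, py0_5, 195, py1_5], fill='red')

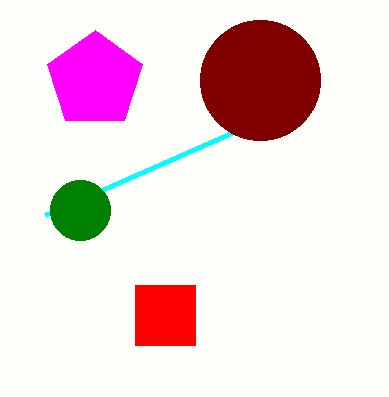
px0_1 = 45; py0_1 = 215; center_x_2 = 260; center_y_2 = 80; radius_2 = 60; center_x_3 = 80; center_y_3 = 210; radius_3 = 30; center_x_4 = 95; center_y_4 = 80; radius_4 = 50; px0_5 = 135; py0_5 = 285; py1_5 = 345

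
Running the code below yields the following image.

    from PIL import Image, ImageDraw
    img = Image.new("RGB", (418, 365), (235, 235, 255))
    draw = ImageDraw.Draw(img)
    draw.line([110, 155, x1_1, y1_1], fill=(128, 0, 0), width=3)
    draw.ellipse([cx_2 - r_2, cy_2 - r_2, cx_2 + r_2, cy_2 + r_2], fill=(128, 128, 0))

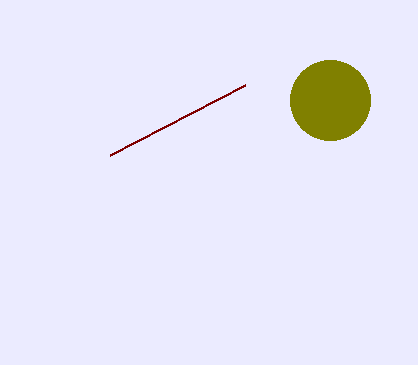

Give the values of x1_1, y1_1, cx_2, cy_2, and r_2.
x1_1 = 245; y1_1 = 85; cx_2 = 330; cy_2 = 100; r_2 = 40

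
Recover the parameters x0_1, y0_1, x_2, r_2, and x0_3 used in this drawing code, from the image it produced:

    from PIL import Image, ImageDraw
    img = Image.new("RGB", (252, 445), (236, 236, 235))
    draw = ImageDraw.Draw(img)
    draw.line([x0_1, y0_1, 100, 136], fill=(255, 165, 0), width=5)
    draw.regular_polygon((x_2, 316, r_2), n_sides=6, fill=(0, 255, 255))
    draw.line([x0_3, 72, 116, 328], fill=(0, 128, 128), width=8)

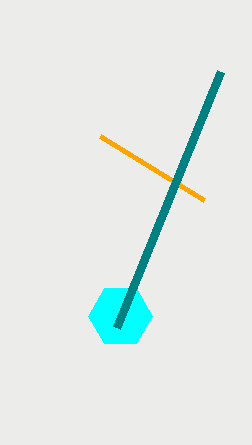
x0_1 = 204, y0_1 = 200, x_2 = 120, r_2 = 32, x0_3 = 220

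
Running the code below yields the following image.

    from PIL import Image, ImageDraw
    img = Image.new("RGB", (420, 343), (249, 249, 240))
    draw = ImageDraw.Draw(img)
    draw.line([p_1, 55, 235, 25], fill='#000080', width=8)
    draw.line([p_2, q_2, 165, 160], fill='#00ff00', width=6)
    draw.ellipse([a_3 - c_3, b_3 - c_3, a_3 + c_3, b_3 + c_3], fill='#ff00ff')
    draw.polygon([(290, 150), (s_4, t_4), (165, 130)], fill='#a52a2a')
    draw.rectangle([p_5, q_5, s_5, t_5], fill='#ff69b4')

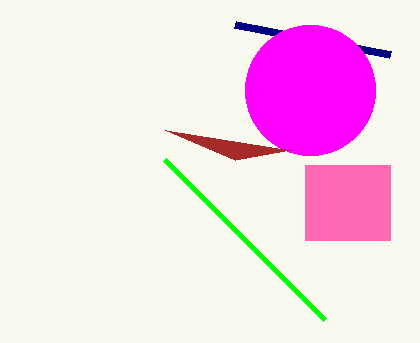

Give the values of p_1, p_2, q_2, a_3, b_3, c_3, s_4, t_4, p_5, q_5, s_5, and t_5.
p_1 = 390
p_2 = 325
q_2 = 320
a_3 = 310
b_3 = 90
c_3 = 65
s_4 = 235
t_4 = 160
p_5 = 305
q_5 = 165
s_5 = 390
t_5 = 240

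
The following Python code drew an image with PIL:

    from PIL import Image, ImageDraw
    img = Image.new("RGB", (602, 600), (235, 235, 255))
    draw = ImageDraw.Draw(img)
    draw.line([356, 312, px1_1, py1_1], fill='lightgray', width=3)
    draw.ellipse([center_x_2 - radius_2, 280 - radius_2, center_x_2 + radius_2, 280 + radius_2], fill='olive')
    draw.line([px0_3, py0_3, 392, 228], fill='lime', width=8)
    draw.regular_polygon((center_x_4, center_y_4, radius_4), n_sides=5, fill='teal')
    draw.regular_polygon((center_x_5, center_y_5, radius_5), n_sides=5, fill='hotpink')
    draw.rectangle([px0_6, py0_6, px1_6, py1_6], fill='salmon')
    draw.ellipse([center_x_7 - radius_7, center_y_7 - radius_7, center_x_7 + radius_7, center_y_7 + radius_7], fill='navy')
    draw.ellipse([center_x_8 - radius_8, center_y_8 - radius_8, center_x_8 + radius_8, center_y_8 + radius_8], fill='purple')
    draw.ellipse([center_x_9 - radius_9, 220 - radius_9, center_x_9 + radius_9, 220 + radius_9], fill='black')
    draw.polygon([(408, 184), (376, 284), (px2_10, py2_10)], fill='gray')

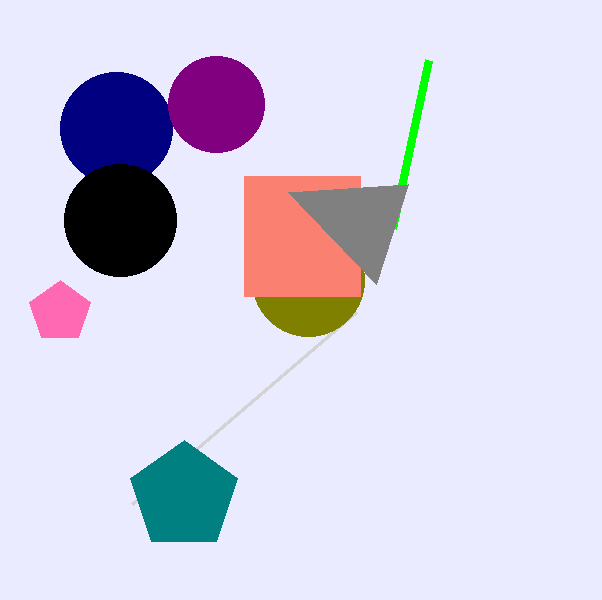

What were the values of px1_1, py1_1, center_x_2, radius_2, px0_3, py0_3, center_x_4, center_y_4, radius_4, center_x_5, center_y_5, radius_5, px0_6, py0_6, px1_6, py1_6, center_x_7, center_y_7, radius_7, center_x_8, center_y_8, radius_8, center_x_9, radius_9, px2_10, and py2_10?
px1_1 = 132, py1_1 = 504, center_x_2 = 308, radius_2 = 56, px0_3 = 428, py0_3 = 60, center_x_4 = 184, center_y_4 = 496, radius_4 = 56, center_x_5 = 60, center_y_5 = 312, radius_5 = 32, px0_6 = 244, py0_6 = 176, px1_6 = 360, py1_6 = 296, center_x_7 = 116, center_y_7 = 128, radius_7 = 56, center_x_8 = 216, center_y_8 = 104, radius_8 = 48, center_x_9 = 120, radius_9 = 56, px2_10 = 288, py2_10 = 192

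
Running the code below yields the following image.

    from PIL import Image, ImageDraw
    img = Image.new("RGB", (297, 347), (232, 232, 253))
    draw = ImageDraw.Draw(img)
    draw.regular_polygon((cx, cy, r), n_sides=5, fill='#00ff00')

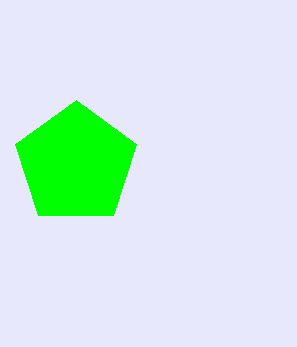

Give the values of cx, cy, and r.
cx = 76
cy = 164
r = 64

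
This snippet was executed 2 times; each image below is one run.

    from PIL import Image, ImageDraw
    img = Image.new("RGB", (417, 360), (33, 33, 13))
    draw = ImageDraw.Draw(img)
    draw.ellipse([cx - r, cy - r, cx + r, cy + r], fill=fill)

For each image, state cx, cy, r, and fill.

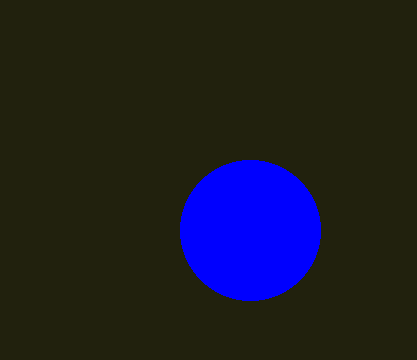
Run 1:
cx = 250; cy = 230; r = 70; fill = 'blue'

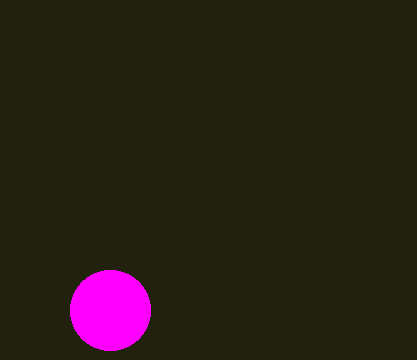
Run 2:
cx = 110
cy = 310
r = 40
fill = 'magenta'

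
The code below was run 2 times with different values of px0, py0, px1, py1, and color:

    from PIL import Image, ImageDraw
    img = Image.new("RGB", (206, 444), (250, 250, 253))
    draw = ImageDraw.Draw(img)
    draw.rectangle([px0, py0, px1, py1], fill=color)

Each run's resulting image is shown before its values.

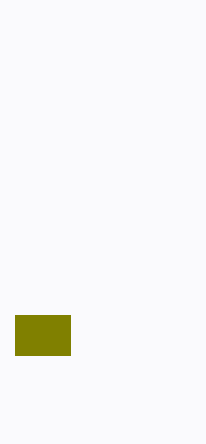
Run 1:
px0 = 15, py0 = 315, px1 = 70, py1 = 355, color = 'olive'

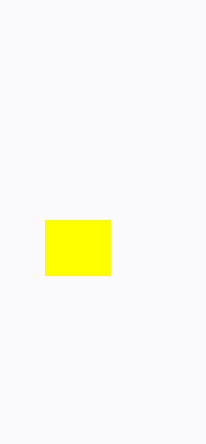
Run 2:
px0 = 45
py0 = 220
px1 = 110
py1 = 275
color = 'yellow'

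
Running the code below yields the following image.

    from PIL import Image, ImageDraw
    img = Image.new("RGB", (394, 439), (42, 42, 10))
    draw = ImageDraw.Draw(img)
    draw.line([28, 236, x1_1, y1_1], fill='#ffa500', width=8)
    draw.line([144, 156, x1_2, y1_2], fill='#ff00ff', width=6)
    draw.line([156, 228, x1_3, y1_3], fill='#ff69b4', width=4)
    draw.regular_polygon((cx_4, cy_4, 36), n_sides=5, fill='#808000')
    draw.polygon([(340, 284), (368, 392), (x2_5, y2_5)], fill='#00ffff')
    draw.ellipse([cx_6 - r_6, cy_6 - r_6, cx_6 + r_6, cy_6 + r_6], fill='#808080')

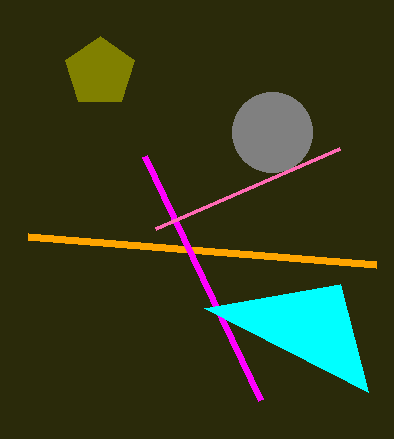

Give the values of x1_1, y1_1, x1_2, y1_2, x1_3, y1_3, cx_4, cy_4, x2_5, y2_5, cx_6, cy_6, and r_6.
x1_1 = 376, y1_1 = 264, x1_2 = 260, y1_2 = 400, x1_3 = 340, y1_3 = 148, cx_4 = 100, cy_4 = 72, x2_5 = 204, y2_5 = 308, cx_6 = 272, cy_6 = 132, r_6 = 40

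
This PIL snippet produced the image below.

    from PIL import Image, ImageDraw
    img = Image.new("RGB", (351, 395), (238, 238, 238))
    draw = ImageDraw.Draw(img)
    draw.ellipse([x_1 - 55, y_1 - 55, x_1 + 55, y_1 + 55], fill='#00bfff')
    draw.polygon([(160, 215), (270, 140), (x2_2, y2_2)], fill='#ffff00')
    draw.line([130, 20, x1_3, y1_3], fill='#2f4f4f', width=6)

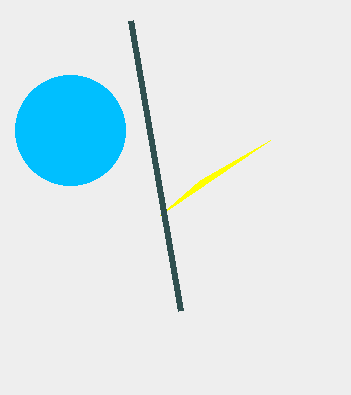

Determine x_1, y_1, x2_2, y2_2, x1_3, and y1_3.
x_1 = 70; y_1 = 130; x2_2 = 200; y2_2 = 180; x1_3 = 180; y1_3 = 310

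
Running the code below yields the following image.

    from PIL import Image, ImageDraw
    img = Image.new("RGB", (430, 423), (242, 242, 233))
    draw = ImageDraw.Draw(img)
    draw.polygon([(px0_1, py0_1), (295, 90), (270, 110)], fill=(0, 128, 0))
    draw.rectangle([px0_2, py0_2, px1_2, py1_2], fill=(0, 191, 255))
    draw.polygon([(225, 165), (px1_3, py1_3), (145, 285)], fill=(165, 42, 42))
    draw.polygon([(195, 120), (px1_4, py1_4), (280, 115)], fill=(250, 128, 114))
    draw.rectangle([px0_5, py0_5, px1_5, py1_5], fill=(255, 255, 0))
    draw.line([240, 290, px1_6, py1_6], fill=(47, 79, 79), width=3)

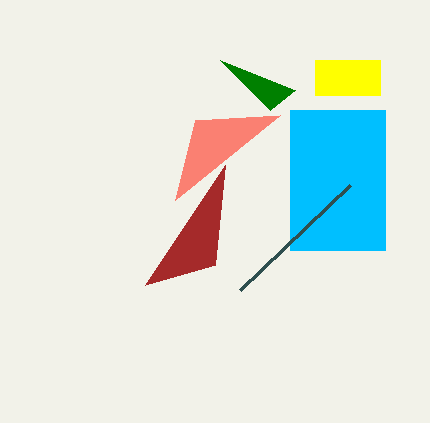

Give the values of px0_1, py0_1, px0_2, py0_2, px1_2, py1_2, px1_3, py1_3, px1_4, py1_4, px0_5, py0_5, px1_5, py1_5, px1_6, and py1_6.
px0_1 = 220, py0_1 = 60, px0_2 = 290, py0_2 = 110, px1_2 = 385, py1_2 = 250, px1_3 = 215, py1_3 = 265, px1_4 = 175, py1_4 = 200, px0_5 = 315, py0_5 = 60, px1_5 = 380, py1_5 = 95, px1_6 = 350, py1_6 = 185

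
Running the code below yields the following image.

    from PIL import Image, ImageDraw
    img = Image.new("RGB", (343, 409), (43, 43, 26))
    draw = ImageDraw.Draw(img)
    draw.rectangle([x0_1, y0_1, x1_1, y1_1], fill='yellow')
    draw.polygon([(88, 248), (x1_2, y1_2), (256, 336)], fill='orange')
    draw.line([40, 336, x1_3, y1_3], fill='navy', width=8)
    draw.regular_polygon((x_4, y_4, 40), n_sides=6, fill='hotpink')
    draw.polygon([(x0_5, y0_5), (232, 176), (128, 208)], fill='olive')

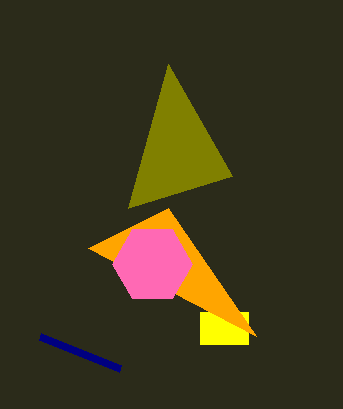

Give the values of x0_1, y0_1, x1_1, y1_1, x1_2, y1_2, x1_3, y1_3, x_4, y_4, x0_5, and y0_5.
x0_1 = 200; y0_1 = 312; x1_1 = 248; y1_1 = 344; x1_2 = 168; y1_2 = 208; x1_3 = 120; y1_3 = 368; x_4 = 152; y_4 = 264; x0_5 = 168; y0_5 = 64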